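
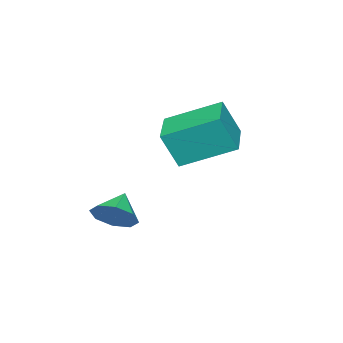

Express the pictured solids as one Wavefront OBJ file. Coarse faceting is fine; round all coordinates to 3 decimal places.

v -1.981 0.551 0.191
v -1.578 0.098 1.53
v -2.873 2.244 1.032
v -2.471 1.79 2.371
v -0.429 1.45 0.029
v -0.027 0.996 1.368
v -1.322 3.142 0.87
v -0.919 2.689 2.209
v 1.963 0.613 -1.565
v 2.47 0.351 -0.977
v 1.077 0.407 -0.895
v 2.355 0.967 -0.939
v 2.011 1.376 -1.268
v 1.638 1.337 -1.771
v 1.456 0.875 -2.154
v 1.57 0.259 -2.192
v 1.915 -0.149 -1.863
v 2.287 -0.111 -1.36
f 2 4 1
f 5 2 1
f 1 4 3
f 3 5 1
f 2 8 4
f 6 2 5
f 6 8 2
f 4 8 3
f 7 5 3
f 3 8 7
f 7 6 5
f 8 6 7
f 10 9 12
f 10 12 11
f 12 9 13
f 12 13 11
f 13 9 14
f 13 14 11
f 14 9 15
f 14 15 11
f 15 9 16
f 15 16 11
f 16 9 17
f 16 17 11
f 17 9 18
f 17 18 11
f 18 9 10
f 18 10 11



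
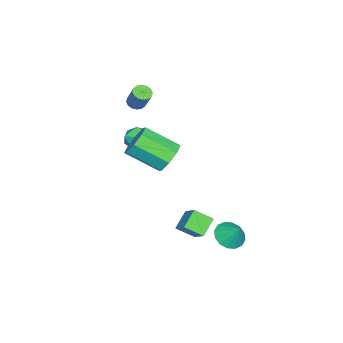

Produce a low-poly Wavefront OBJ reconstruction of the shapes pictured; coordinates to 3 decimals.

v 1.509 0.677 -2.65
v 2.28 1.429 -1.803
v 1.253 1.574 -3.213
v 2.023 2.326 -2.366
v 2.397 0.514 -3.314
v 3.167 1.266 -2.467
v 2.14 1.411 -3.877
v 2.911 2.163 -3.03
v -1.853 -3.304 2.179
v -1.463 -3.09 1.929
v -1.058 -2.562 3.011
v -1.447 -2.776 3.261
v -1.659 -2.913 1.916
v -1.254 -2.385 2.997
v -1.906 -2.841 1.973
v -1.501 -2.313 3.055
v -2.139 -2.892 2.086
v -1.734 -2.365 3.167
v -2.295 -3.055 2.223
v -1.89 -2.527 3.305
v -2.333 -3.284 2.349
v -1.928 -2.756 3.431
v -2.242 -3.518 2.429
v -1.837 -2.99 3.511
v -2.046 -3.695 2.443
v -1.641 -3.167 3.524
v -1.799 -3.767 2.385
v -1.394 -3.239 3.467
v -1.566 -3.715 2.273
v -1.161 -3.188 3.354
v -1.41 -3.553 2.135
v -1.005 -3.025 3.217
v -1.372 -3.324 2.009
v -0.967 -2.796 3.091
v 1.285 -1.199 2.355
v 1.773 -1.152 1.751
v 1.227 -2.448 2.209
v 1.715 -2.401 1.605
v 1.971 -2.255 2.325
v 2.008 -1.483 2.415
v 0.992 -2.117 1.545
v 1.029 -1.345 1.635
v 1.592 -1.719 1.25
v 2.197 -1.804 1.732
v 0.803 -1.796 2.228
v 1.408 -1.881 2.71
v 1.976 3.142 -3.376
v 2.767 2.928 -3.507
v 2.304 3.798 -2.464
v 2.708 3.283 -3.741
v 2.453 3.601 -3.877
v 2.07 3.796 -3.879
v 1.662 3.816 -3.747
v 1.338 3.655 -3.515
v 1.185 3.357 -3.245
v 1.244 3.002 -3.011
v 1.499 2.684 -2.875
v 1.882 2.489 -2.873
v 2.29 2.469 -3.006
v 2.614 2.63 -3.238
v 3.416 0.646 2.453
v 4.23 0.947 2.727
v 4.498 -0.685 3.721
v 3.684 -0.986 3.447
v 3.718 1.128 3.163
v 3.986 -0.504 4.157
v 3.029 1.027 3.183
v 3.297 -0.605 4.177
v 2.567 0.703 2.775
v 2.835 -0.929 3.77
v 2.602 0.345 2.179
v 2.87 -1.287 3.173
v 3.114 0.164 1.743
v 3.382 -1.468 2.737
v 3.803 0.265 1.723
v 4.071 -1.367 2.717
v 4.265 0.589 2.13
v 4.533 -1.043 3.125
f 2 4 1
f 5 2 1
f 1 4 3
f 3 5 1
f 2 8 4
f 6 2 5
f 6 8 2
f 4 8 3
f 7 5 3
f 3 8 7
f 7 6 5
f 8 6 7
f 10 9 13
f 10 13 11
f 11 13 14
f 11 14 12
f 13 9 15
f 13 15 14
f 14 15 16
f 14 16 12
f 15 9 17
f 15 17 16
f 16 17 18
f 16 18 12
f 17 9 19
f 17 19 18
f 18 19 20
f 18 20 12
f 19 9 21
f 19 21 20
f 20 21 22
f 20 22 12
f 21 9 23
f 21 23 22
f 22 23 24
f 22 24 12
f 23 9 25
f 23 25 24
f 24 25 26
f 24 26 12
f 25 9 27
f 25 27 26
f 26 27 28
f 26 28 12
f 27 9 29
f 27 29 28
f 28 29 30
f 28 30 12
f 29 9 31
f 29 31 30
f 30 31 32
f 30 32 12
f 31 9 33
f 31 33 32
f 32 33 34
f 32 34 12
f 33 9 10
f 33 10 34
f 34 10 11
f 34 11 12
f 35 46 40
f 35 40 36
f 35 36 42
f 35 42 45
f 35 45 46
f 36 40 44
f 40 46 39
f 46 45 37
f 45 42 41
f 42 36 43
f 38 44 39
f 38 39 37
f 38 37 41
f 38 41 43
f 38 43 44
f 39 44 40
f 37 39 46
f 41 37 45
f 43 41 42
f 44 43 36
f 48 47 50
f 48 50 49
f 50 47 51
f 50 51 49
f 51 47 52
f 51 52 49
f 52 47 53
f 52 53 49
f 53 47 54
f 53 54 49
f 54 47 55
f 54 55 49
f 55 47 56
f 55 56 49
f 56 47 57
f 56 57 49
f 57 47 58
f 57 58 49
f 58 47 59
f 58 59 49
f 59 47 60
f 59 60 49
f 60 47 48
f 60 48 49
f 62 61 65
f 62 65 63
f 63 65 66
f 63 66 64
f 65 61 67
f 65 67 66
f 66 67 68
f 66 68 64
f 67 61 69
f 67 69 68
f 68 69 70
f 68 70 64
f 69 61 71
f 69 71 70
f 70 71 72
f 70 72 64
f 71 61 73
f 71 73 72
f 72 73 74
f 72 74 64
f 73 61 75
f 73 75 74
f 74 75 76
f 74 76 64
f 75 61 77
f 75 77 76
f 76 77 78
f 76 78 64
f 77 61 62
f 77 62 78
f 78 62 63
f 78 63 64



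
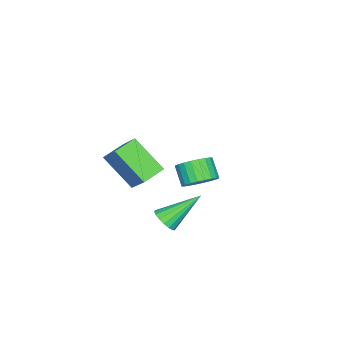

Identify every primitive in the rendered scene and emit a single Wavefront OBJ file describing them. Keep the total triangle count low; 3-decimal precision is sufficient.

v 2.423 2.062 -3.369
v 2.932 2.066 -2.933
v 1.317 3.238 -2.091
v 2.988 2.321 -3.119
v 2.915 2.517 -3.362
v 2.729 2.608 -3.607
v 2.473 2.574 -3.798
v 2.206 2.423 -3.89
v 1.989 2.189 -3.863
v 1.871 1.925 -3.722
v 1.879 1.693 -3.501
v 2.013 1.546 -3.25
v 2.24 1.516 -3.026
v 2.51 1.612 -2.88
v 2.759 1.81 -2.847
v -2.619 1.286 -4.402
v -1.971 0.677 -4.441
v -2.493 0.066 -3.577
v -3.141 0.674 -3.538
v -1.842 0.898 -4.207
v -2.364 0.287 -3.343
v -1.831 1.179 -4.002
v -2.353 0.567 -3.138
v -1.941 1.475 -3.858
v -2.462 0.864 -2.994
v -2.153 1.743 -3.797
v -2.675 1.132 -2.933
v -2.437 1.941 -3.828
v -2.958 1.33 -2.964
v -2.748 2.039 -3.947
v -3.27 1.428 -3.083
v -3.04 2.023 -4.134
v -3.561 1.412 -3.27
v -3.267 1.894 -4.363
v -3.789 1.283 -3.499
v -3.396 1.673 -4.597
v -3.918 1.062 -3.733
v -3.407 1.393 -4.802
v -3.929 0.781 -3.938
v -3.298 1.096 -4.946
v -3.819 0.485 -4.082
v -3.085 0.828 -5.007
v -3.607 0.217 -4.143
v -2.802 0.63 -4.976
v -3.323 0.019 -4.112
v -2.49 0.532 -4.857
v -3.012 -0.079 -3.993
v -2.199 0.548 -4.67
v -2.72 -0.063 -3.806
v 1.604 -0.365 0.22
v 2.184 0.543 1.249
v 1.762 1.092 -1.156
v 2.342 2 -0.127
v 2.678 -0.74 -0.053
v 3.258 0.168 0.976
v 2.836 0.717 -1.429
v 3.416 1.625 -0.4
f 2 1 4
f 2 4 3
f 4 1 5
f 4 5 3
f 5 1 6
f 5 6 3
f 6 1 7
f 6 7 3
f 7 1 8
f 7 8 3
f 8 1 9
f 8 9 3
f 9 1 10
f 9 10 3
f 10 1 11
f 10 11 3
f 11 1 12
f 11 12 3
f 12 1 13
f 12 13 3
f 13 1 14
f 13 14 3
f 14 1 15
f 14 15 3
f 15 1 2
f 15 2 3
f 17 16 20
f 17 20 18
f 18 20 21
f 18 21 19
f 20 16 22
f 20 22 21
f 21 22 23
f 21 23 19
f 22 16 24
f 22 24 23
f 23 24 25
f 23 25 19
f 24 16 26
f 24 26 25
f 25 26 27
f 25 27 19
f 26 16 28
f 26 28 27
f 27 28 29
f 27 29 19
f 28 16 30
f 28 30 29
f 29 30 31
f 29 31 19
f 30 16 32
f 30 32 31
f 31 32 33
f 31 33 19
f 32 16 34
f 32 34 33
f 33 34 35
f 33 35 19
f 34 16 36
f 34 36 35
f 35 36 37
f 35 37 19
f 36 16 38
f 36 38 37
f 37 38 39
f 37 39 19
f 38 16 40
f 38 40 39
f 39 40 41
f 39 41 19
f 40 16 42
f 40 42 41
f 41 42 43
f 41 43 19
f 42 16 44
f 42 44 43
f 43 44 45
f 43 45 19
f 44 16 46
f 44 46 45
f 45 46 47
f 45 47 19
f 46 16 48
f 46 48 47
f 47 48 49
f 47 49 19
f 48 16 17
f 48 17 49
f 49 17 18
f 49 18 19
f 51 53 50
f 54 51 50
f 50 53 52
f 52 54 50
f 51 57 53
f 55 51 54
f 55 57 51
f 53 57 52
f 56 54 52
f 52 57 56
f 56 55 54
f 57 55 56



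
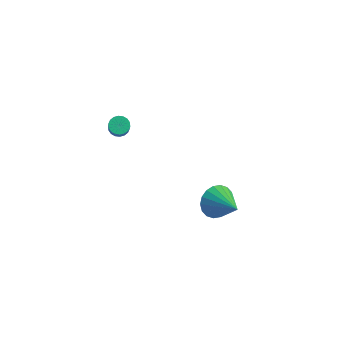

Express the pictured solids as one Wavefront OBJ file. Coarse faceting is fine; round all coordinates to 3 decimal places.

v -4.094 3.158 1.283
v -3.616 3.497 1.216
v -3.188 3.062 2.071
v -3.666 2.722 2.137
v -3.771 3.644 1.369
v -3.343 3.209 2.223
v -3.99 3.695 1.504
v -3.562 3.259 2.359
v -4.23 3.639 1.596
v -3.802 3.204 2.45
v -4.442 3.488 1.625
v -4.015 3.053 2.48
v -4.586 3.272 1.587
v -4.159 2.836 2.442
v -4.632 3.033 1.489
v -4.205 2.597 2.343
v -4.572 2.818 1.349
v -4.144 2.383 2.204
v -4.417 2.671 1.197
v -3.989 2.236 2.051
v -4.198 2.621 1.061
v -3.77 2.185 1.916
v -3.958 2.676 0.97
v -3.53 2.241 1.824
v -3.745 2.827 0.94
v -3.318 2.392 1.795
v -3.601 3.044 0.978
v -3.174 2.608 1.833
v -3.555 3.283 1.077
v -3.128 2.847 1.931
v 2.583 3.357 -0.988
v 3.115 3.598 -1.849
v 4.297 2.923 -0.052
v 3.094 4.002 -1.624
v 2.972 4.278 -1.273
v 2.773 4.372 -0.866
v 2.537 4.265 -0.483
v 2.31 3.977 -0.2
v 2.136 3.567 -0.073
v 2.052 3.116 -0.127
v 2.073 2.712 -0.352
v 2.194 2.435 -0.703
v 2.393 2.342 -1.11
v 2.63 2.449 -1.493
v 2.857 2.736 -1.776
v 3.03 3.146 -1.903
f 2 1 5
f 2 5 3
f 3 5 6
f 3 6 4
f 5 1 7
f 5 7 6
f 6 7 8
f 6 8 4
f 7 1 9
f 7 9 8
f 8 9 10
f 8 10 4
f 9 1 11
f 9 11 10
f 10 11 12
f 10 12 4
f 11 1 13
f 11 13 12
f 12 13 14
f 12 14 4
f 13 1 15
f 13 15 14
f 14 15 16
f 14 16 4
f 15 1 17
f 15 17 16
f 16 17 18
f 16 18 4
f 17 1 19
f 17 19 18
f 18 19 20
f 18 20 4
f 19 1 21
f 19 21 20
f 20 21 22
f 20 22 4
f 21 1 23
f 21 23 22
f 22 23 24
f 22 24 4
f 23 1 25
f 23 25 24
f 24 25 26
f 24 26 4
f 25 1 27
f 25 27 26
f 26 27 28
f 26 28 4
f 27 1 29
f 27 29 28
f 28 29 30
f 28 30 4
f 29 1 2
f 29 2 30
f 30 2 3
f 30 3 4
f 32 31 34
f 32 34 33
f 34 31 35
f 34 35 33
f 35 31 36
f 35 36 33
f 36 31 37
f 36 37 33
f 37 31 38
f 37 38 33
f 38 31 39
f 38 39 33
f 39 31 40
f 39 40 33
f 40 31 41
f 40 41 33
f 41 31 42
f 41 42 33
f 42 31 43
f 42 43 33
f 43 31 44
f 43 44 33
f 44 31 45
f 44 45 33
f 45 31 46
f 45 46 33
f 46 31 32
f 46 32 33



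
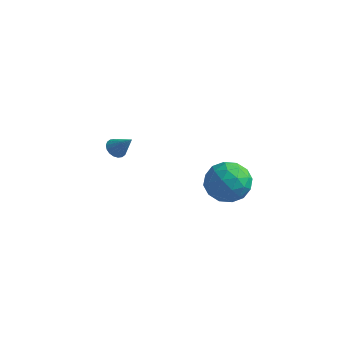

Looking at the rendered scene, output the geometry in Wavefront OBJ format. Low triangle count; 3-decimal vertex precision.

v -4.337 2.734 2.58
v -3.991 3.105 2.26
v -3.423 2.726 3.56
v -4.142 3.273 2.402
v -4.332 3.334 2.58
v -4.523 3.276 2.758
v -4.677 3.111 2.9
v -4.764 2.871 2.979
v -4.766 2.604 2.98
v -4.683 2.363 2.901
v -4.532 2.195 2.758
v -4.343 2.134 2.58
v -4.152 2.192 2.403
v -3.998 2.357 2.26
v -3.911 2.597 2.181
v -3.909 2.864 2.181
v 0.978 2.828 2.441
v 1.923 3.608 2.544
v 2.177 1.312 2.916
v 3.122 2.092 3.019
v 2.206 2.124 3.84
v 1.465 3.061 3.546
v 2.635 1.859 1.914
v 1.894 2.796 1.62
v 2.947 3.009 2.218
v 2.682 3.173 3.409
v 1.418 1.747 2.051
v 1.153 1.911 3.242
v 1.345 3.351 2.451
v 2.755 1.569 3.009
v 2.216 1.588 3.492
v 2.772 2.046 3.552
v 1.076 3.029 3.04
v 1.632 3.488 3.1
v 1.798 2.616 3.862
v 2.468 1.432 2.36
v 3.024 1.891 2.42
v 1.328 2.874 1.908
v 1.884 3.332 1.968
v 2.302 2.304 1.598
v 2.503 3.458 2.32
v 3.208 2.567 2.599
v 2.921 2.43 1.95
v 2.486 2.981 1.777
v 2.347 3.554 3.019
v 3.052 2.663 3.299
v 2.514 2.682 3.781
v 2.078 3.232 3.608
v 2.949 3.202 2.828
v 1.048 2.257 2.161
v 1.753 1.366 2.441
v 2.022 1.688 1.852
v 1.586 2.238 1.679
v 0.892 2.353 2.861
v 1.597 1.462 3.14
v 1.614 1.939 3.683
v 1.179 2.49 3.51
v 1.151 1.718 2.632
f 2 1 4
f 2 4 3
f 4 1 5
f 4 5 3
f 5 1 6
f 5 6 3
f 6 1 7
f 6 7 3
f 7 1 8
f 7 8 3
f 8 1 9
f 8 9 3
f 9 1 10
f 9 10 3
f 10 1 11
f 10 11 3
f 11 1 12
f 11 12 3
f 12 1 13
f 12 13 3
f 13 1 14
f 13 14 3
f 14 1 15
f 14 15 3
f 15 1 16
f 15 16 3
f 16 1 2
f 16 2 3
f 17 54 33
f 54 28 57
f 33 57 22
f 54 57 33
f 17 33 29
f 33 22 34
f 29 34 18
f 33 34 29
f 17 29 38
f 29 18 39
f 38 39 24
f 29 39 38
f 17 38 50
f 38 24 53
f 50 53 27
f 38 53 50
f 17 50 54
f 50 27 58
f 54 58 28
f 50 58 54
f 18 34 45
f 34 22 48
f 45 48 26
f 34 48 45
f 22 57 35
f 57 28 56
f 35 56 21
f 57 56 35
f 28 58 55
f 58 27 51
f 55 51 19
f 58 51 55
f 27 53 52
f 53 24 40
f 52 40 23
f 53 40 52
f 24 39 44
f 39 18 41
f 44 41 25
f 39 41 44
f 20 46 32
f 46 26 47
f 32 47 21
f 46 47 32
f 20 32 30
f 32 21 31
f 30 31 19
f 32 31 30
f 20 30 37
f 30 19 36
f 37 36 23
f 30 36 37
f 20 37 42
f 37 23 43
f 42 43 25
f 37 43 42
f 20 42 46
f 42 25 49
f 46 49 26
f 42 49 46
f 21 47 35
f 47 26 48
f 35 48 22
f 47 48 35
f 19 31 55
f 31 21 56
f 55 56 28
f 31 56 55
f 23 36 52
f 36 19 51
f 52 51 27
f 36 51 52
f 25 43 44
f 43 23 40
f 44 40 24
f 43 40 44
f 26 49 45
f 49 25 41
f 45 41 18
f 49 41 45



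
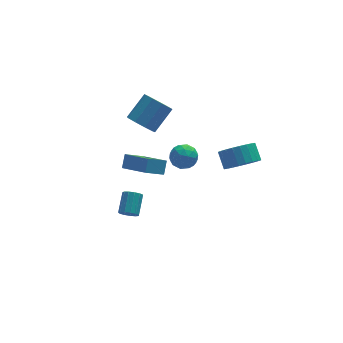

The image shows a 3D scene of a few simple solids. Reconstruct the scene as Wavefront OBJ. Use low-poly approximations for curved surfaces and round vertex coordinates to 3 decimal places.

v 1.137 -0.302 1.837
v 1.805 -0.008 1.487
v 1.295 -1.432 1.193
v 1.963 -1.138 0.843
v 1.96 -1.301 1.636
v 1.863 -0.602 2.034
v 1.237 -0.838 0.646
v 1.14 -0.139 1.044
v 1.867 -0.339 0.75
v 2.314 -0.626 1.362
v 0.786 -0.814 1.318
v 1.233 -1.101 1.93
v 1.457 -0.056 1.719
v 1.643 -1.384 0.961
v 1.641 -1.48 1.428
v 2.034 -1.307 1.221
v 1.491 -0.405 2.04
v 1.884 -0.233 1.834
v 1.975 -0.992 1.922
v 1.216 -1.207 0.846
v 1.609 -1.035 0.64
v 1.066 -0.133 1.459
v 1.459 0.04 1.252
v 1.125 -0.448 0.758
v 1.886 -0.078 1.08
v 1.979 -0.742 0.701
v 1.553 -0.565 0.586
v 1.495 -0.155 0.82
v 2.149 -0.246 1.439
v 2.242 -0.91 1.061
v 2.24 -1.006 1.527
v 2.183 -0.595 1.761
v 2.185 -0.441 1.006
v 0.858 -0.53 1.619
v 0.951 -1.194 1.241
v 0.917 -0.845 0.919
v 0.86 -0.434 1.153
v 1.121 -0.698 1.979
v 1.214 -1.362 1.6
v 1.605 -1.285 1.86
v 1.547 -0.875 2.094
v 0.915 -0.999 1.674
v 0.216 2.69 1.322
v 0.782 2.814 0.633
v 1.949 3.475 1.709
v 1.384 3.35 2.398
v 0.43 3.313 0.708
v 1.597 3.974 1.785
v -0.023 3.52 1.071
v 1.144 4.181 2.148
v -0.363 3.339 1.551
v 0.804 4 2.628
v -0.432 2.854 1.924
v 0.735 3.515 3
v -0.198 2.292 2.015
v 0.969 2.953 3.091
v 0.23 1.916 1.781
v 1.397 2.577 2.858
v 0.652 1.902 1.333
v 1.819 2.563 2.41
v 0.87 2.256 0.879
v 2.037 2.917 1.956
v 3.87 -3.324 2.468
v 4.761 -3.576 2.844
v 4.702 -2.769 3.527
v 3.81 -2.516 3.152
v 4.865 -3.329 2.56
v 4.806 -2.521 3.244
v 4.818 -3.081 2.263
v 4.759 -2.273 2.947
v 4.626 -2.87 1.997
v 4.567 -2.062 2.681
v 4.319 -2.728 1.803
v 4.26 -1.92 2.486
v 3.943 -2.676 1.71
v 3.884 -1.869 2.393
v 3.557 -2.724 1.732
v 3.497 -1.916 2.416
v 3.218 -2.862 1.866
v 3.158 -2.055 2.55
v 2.978 -3.071 2.093
v 2.919 -2.264 2.776
v 2.874 -3.319 2.376
v 2.815 -2.511 3.06
v 2.921 -3.567 2.673
v 2.862 -2.759 3.357
v 3.113 -3.778 2.939
v 3.054 -2.97 3.623
v 3.42 -3.92 3.134
v 3.361 -3.112 3.817
v 3.796 -3.971 3.227
v 3.737 -3.164 3.91
v 4.183 -3.924 3.204
v 4.123 -3.116 3.888
v 4.522 -3.785 3.07
v 4.462 -2.978 3.754
v -1.121 0.581 -4.239
v -0.729 0.669 -4.643
v -0.207 1.647 -3.926
v -0.599 1.559 -3.521
v -0.979 0.857 -4.717
v -0.457 1.834 -3.999
v -1.274 0.957 -4.639
v -0.752 1.934 -3.921
v -1.52 0.938 -4.434
v -0.999 1.915 -3.716
v -1.64 0.806 -4.167
v -1.118 1.783 -3.449
v -1.595 0.602 -3.923
v -1.073 1.579 -3.205
v -1.399 0.392 -3.779
v -0.877 1.369 -3.061
v -1.115 0.242 -3.781
v -0.593 1.219 -3.063
v -0.833 0.2 -3.929
v -0.311 1.177 -3.211
v -0.642 0.279 -4.175
v -0.121 1.256 -3.457
v -0.603 0.454 -4.441
v -0.082 1.431 -3.723
v -1.088 -1.798 2
v -0.318 -3.389 2.915
v -2.094 -1.939 2.601
v -1.324 -3.53 3.516
v -0.796 -1.31 2.604
v -0.026 -2.901 3.519
v -1.802 -1.451 3.205
v -1.032 -3.042 4.12
f 1 38 17
f 38 12 41
f 17 41 6
f 38 41 17
f 1 17 13
f 17 6 18
f 13 18 2
f 17 18 13
f 1 13 22
f 13 2 23
f 22 23 8
f 13 23 22
f 1 22 34
f 22 8 37
f 34 37 11
f 22 37 34
f 1 34 38
f 34 11 42
f 38 42 12
f 34 42 38
f 2 18 29
f 18 6 32
f 29 32 10
f 18 32 29
f 6 41 19
f 41 12 40
f 19 40 5
f 41 40 19
f 12 42 39
f 42 11 35
f 39 35 3
f 42 35 39
f 11 37 36
f 37 8 24
f 36 24 7
f 37 24 36
f 8 23 28
f 23 2 25
f 28 25 9
f 23 25 28
f 4 30 16
f 30 10 31
f 16 31 5
f 30 31 16
f 4 16 14
f 16 5 15
f 14 15 3
f 16 15 14
f 4 14 21
f 14 3 20
f 21 20 7
f 14 20 21
f 4 21 26
f 21 7 27
f 26 27 9
f 21 27 26
f 4 26 30
f 26 9 33
f 30 33 10
f 26 33 30
f 5 31 19
f 31 10 32
f 19 32 6
f 31 32 19
f 3 15 39
f 15 5 40
f 39 40 12
f 15 40 39
f 7 20 36
f 20 3 35
f 36 35 11
f 20 35 36
f 9 27 28
f 27 7 24
f 28 24 8
f 27 24 28
f 10 33 29
f 33 9 25
f 29 25 2
f 33 25 29
f 44 43 47
f 44 47 45
f 45 47 48
f 45 48 46
f 47 43 49
f 47 49 48
f 48 49 50
f 48 50 46
f 49 43 51
f 49 51 50
f 50 51 52
f 50 52 46
f 51 43 53
f 51 53 52
f 52 53 54
f 52 54 46
f 53 43 55
f 53 55 54
f 54 55 56
f 54 56 46
f 55 43 57
f 55 57 56
f 56 57 58
f 56 58 46
f 57 43 59
f 57 59 58
f 58 59 60
f 58 60 46
f 59 43 61
f 59 61 60
f 60 61 62
f 60 62 46
f 61 43 44
f 61 44 62
f 62 44 45
f 62 45 46
f 64 63 67
f 64 67 65
f 65 67 68
f 65 68 66
f 67 63 69
f 67 69 68
f 68 69 70
f 68 70 66
f 69 63 71
f 69 71 70
f 70 71 72
f 70 72 66
f 71 63 73
f 71 73 72
f 72 73 74
f 72 74 66
f 73 63 75
f 73 75 74
f 74 75 76
f 74 76 66
f 75 63 77
f 75 77 76
f 76 77 78
f 76 78 66
f 77 63 79
f 77 79 78
f 78 79 80
f 78 80 66
f 79 63 81
f 79 81 80
f 80 81 82
f 80 82 66
f 81 63 83
f 81 83 82
f 82 83 84
f 82 84 66
f 83 63 85
f 83 85 84
f 84 85 86
f 84 86 66
f 85 63 87
f 85 87 86
f 86 87 88
f 86 88 66
f 87 63 89
f 87 89 88
f 88 89 90
f 88 90 66
f 89 63 91
f 89 91 90
f 90 91 92
f 90 92 66
f 91 63 93
f 91 93 92
f 92 93 94
f 92 94 66
f 93 63 95
f 93 95 94
f 94 95 96
f 94 96 66
f 95 63 64
f 95 64 96
f 96 64 65
f 96 65 66
f 98 97 101
f 98 101 99
f 99 101 102
f 99 102 100
f 101 97 103
f 101 103 102
f 102 103 104
f 102 104 100
f 103 97 105
f 103 105 104
f 104 105 106
f 104 106 100
f 105 97 107
f 105 107 106
f 106 107 108
f 106 108 100
f 107 97 109
f 107 109 108
f 108 109 110
f 108 110 100
f 109 97 111
f 109 111 110
f 110 111 112
f 110 112 100
f 111 97 113
f 111 113 112
f 112 113 114
f 112 114 100
f 113 97 115
f 113 115 114
f 114 115 116
f 114 116 100
f 115 97 117
f 115 117 116
f 116 117 118
f 116 118 100
f 117 97 119
f 117 119 118
f 118 119 120
f 118 120 100
f 119 97 98
f 119 98 120
f 120 98 99
f 120 99 100
f 122 124 121
f 125 122 121
f 121 124 123
f 123 125 121
f 122 128 124
f 126 122 125
f 126 128 122
f 124 128 123
f 127 125 123
f 123 128 127
f 127 126 125
f 128 126 127



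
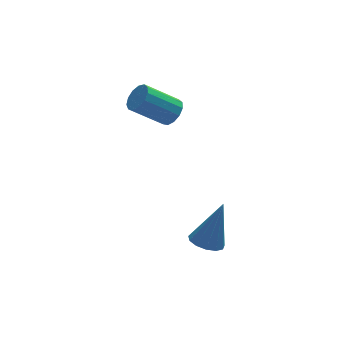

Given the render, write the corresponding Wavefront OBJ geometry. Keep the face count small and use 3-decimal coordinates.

v 2.968 1.112 1.413
v 3.36 1.466 1.841
v 1.984 1.643 2.955
v 1.592 1.288 2.527
v 3.201 1.721 1.604
v 1.824 1.898 2.718
v 2.968 1.783 1.306
v 1.591 1.96 2.42
v 2.735 1.632 1.042
v 1.358 1.809 2.156
v 2.576 1.315 0.896
v 1.199 1.492 2.01
v 2.542 0.934 0.914
v 1.165 1.111 2.028
v 2.643 0.609 1.09
v 1.266 0.786 2.205
v 2.847 0.444 1.369
v 1.47 0.621 2.483
v 3.09 0.491 1.662
v 1.713 0.667 2.776
v 3.294 0.734 1.875
v 1.917 0.911 2.99
v 3.395 1.098 1.942
v 2.018 1.275 3.056
v 3.084 -3.108 -3.23
v 3.734 -2.881 -3.526
v 3.856 -2.812 -1.31
v 3.495 -2.535 -3.484
v 3.126 -2.371 -3.36
v 2.743 -2.441 -3.195
v 2.468 -2.723 -3.041
v 2.389 -3.127 -2.947
v 2.53 -3.525 -2.942
v 2.847 -3.791 -3.029
v 3.239 -3.84 -3.179
v 3.582 -3.657 -3.345
v 3.766 -3.299 -3.475
f 2 1 5
f 2 5 3
f 3 5 6
f 3 6 4
f 5 1 7
f 5 7 6
f 6 7 8
f 6 8 4
f 7 1 9
f 7 9 8
f 8 9 10
f 8 10 4
f 9 1 11
f 9 11 10
f 10 11 12
f 10 12 4
f 11 1 13
f 11 13 12
f 12 13 14
f 12 14 4
f 13 1 15
f 13 15 14
f 14 15 16
f 14 16 4
f 15 1 17
f 15 17 16
f 16 17 18
f 16 18 4
f 17 1 19
f 17 19 18
f 18 19 20
f 18 20 4
f 19 1 21
f 19 21 20
f 20 21 22
f 20 22 4
f 21 1 23
f 21 23 22
f 22 23 24
f 22 24 4
f 23 1 2
f 23 2 24
f 24 2 3
f 24 3 4
f 26 25 28
f 26 28 27
f 28 25 29
f 28 29 27
f 29 25 30
f 29 30 27
f 30 25 31
f 30 31 27
f 31 25 32
f 31 32 27
f 32 25 33
f 32 33 27
f 33 25 34
f 33 34 27
f 34 25 35
f 34 35 27
f 35 25 36
f 35 36 27
f 36 25 37
f 36 37 27
f 37 25 26
f 37 26 27



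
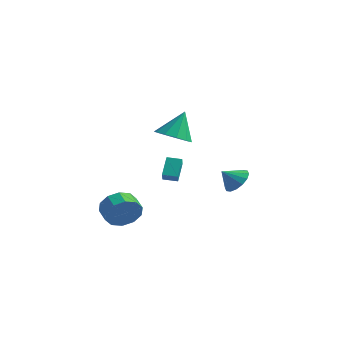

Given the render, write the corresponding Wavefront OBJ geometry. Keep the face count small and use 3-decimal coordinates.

v -2.365 0.665 -2.774
v -2.717 1.514 -1.771
v -1.619 1.1 -2.88
v -1.971 1.949 -1.878
v -1.969 0.131 -2.182
v -2.321 0.98 -1.18
v -1.223 0.566 -2.289
v -1.575 1.415 -1.286
v 0.609 3.547 -3.05
v 0.934 4.086 -2.351
v 0.071 2.833 -2.25
v 0.503 4.278 -2.47
v 0.1 4.275 -2.743
v -0.166 4.077 -3.099
v -0.224 3.736 -3.442
v -0.059 3.345 -3.68
v 0.285 3.008 -3.749
v 0.716 2.815 -3.631
v 1.118 2.819 -3.357
v 1.384 3.017 -3.001
v 1.443 3.357 -2.658
v 1.278 3.748 -2.421
v -1.407 -3.83 -3.774
v -0.852 -3.452 -2.928
v -1.678 -2.972 -2.6
v -2.233 -3.35 -3.446
v -0.794 -3.012 -3.426
v -1.62 -2.532 -3.098
v -0.97 -2.884 -4.057
v -1.796 -2.404 -3.73
v -1.313 -3.117 -4.58
v -2.139 -2.638 -4.252
v -1.692 -3.623 -4.795
v -2.518 -3.143 -4.467
v -1.962 -4.208 -4.62
v -2.788 -3.728 -4.292
v -2.02 -4.648 -4.122
v -2.846 -4.168 -3.794
v -1.844 -4.776 -3.49
v -2.67 -4.296 -3.163
v -1.501 -4.542 -2.968
v -2.327 -4.063 -2.64
v -1.122 -4.037 -2.753
v -1.948 -3.557 -2.425
v -1.456 0.431 0.685
v -0.495 0.866 0.373
v -1.304 1.309 2.375
v -0.989 1.297 0.193
v -1.662 1.398 0.202
v -2.255 1.129 0.395
v -2.544 0.594 0.699
v -2.417 -0.004 0.998
v -1.923 -0.435 1.177
v -1.251 -0.535 1.169
v -0.657 -0.266 0.976
v -0.368 0.269 0.672
f 2 4 1
f 5 2 1
f 1 4 3
f 3 5 1
f 2 8 4
f 6 2 5
f 6 8 2
f 4 8 3
f 7 5 3
f 3 8 7
f 7 6 5
f 8 6 7
f 10 9 12
f 10 12 11
f 12 9 13
f 12 13 11
f 13 9 14
f 13 14 11
f 14 9 15
f 14 15 11
f 15 9 16
f 15 16 11
f 16 9 17
f 16 17 11
f 17 9 18
f 17 18 11
f 18 9 19
f 18 19 11
f 19 9 20
f 19 20 11
f 20 9 21
f 20 21 11
f 21 9 22
f 21 22 11
f 22 9 10
f 22 10 11
f 24 23 27
f 24 27 25
f 25 27 28
f 25 28 26
f 27 23 29
f 27 29 28
f 28 29 30
f 28 30 26
f 29 23 31
f 29 31 30
f 30 31 32
f 30 32 26
f 31 23 33
f 31 33 32
f 32 33 34
f 32 34 26
f 33 23 35
f 33 35 34
f 34 35 36
f 34 36 26
f 35 23 37
f 35 37 36
f 36 37 38
f 36 38 26
f 37 23 39
f 37 39 38
f 38 39 40
f 38 40 26
f 39 23 41
f 39 41 40
f 40 41 42
f 40 42 26
f 41 23 43
f 41 43 42
f 42 43 44
f 42 44 26
f 43 23 24
f 43 24 44
f 44 24 25
f 44 25 26
f 46 45 48
f 46 48 47
f 48 45 49
f 48 49 47
f 49 45 50
f 49 50 47
f 50 45 51
f 50 51 47
f 51 45 52
f 51 52 47
f 52 45 53
f 52 53 47
f 53 45 54
f 53 54 47
f 54 45 55
f 54 55 47
f 55 45 56
f 55 56 47
f 56 45 46
f 56 46 47



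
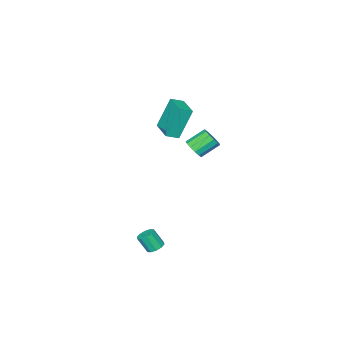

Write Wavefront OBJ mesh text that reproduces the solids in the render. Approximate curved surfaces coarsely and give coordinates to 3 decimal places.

v 2.638 1.126 -4.401
v 3.107 1.012 -4.592
v 3.352 0.54 -3.71
v 2.882 0.654 -3.519
v 3.127 1.297 -4.445
v 3.371 0.825 -3.563
v 2.959 1.517 -4.281
v 3.204 1.045 -3.399
v 2.669 1.587 -4.163
v 2.914 1.115 -3.281
v 2.366 1.482 -4.135
v 2.611 1.009 -3.253
v 2.168 1.24 -4.21
v 2.413 0.768 -3.328
v 2.149 0.955 -4.357
v 2.393 0.483 -3.475
v 2.316 0.735 -4.521
v 2.561 0.263 -3.639
v 2.606 0.665 -4.639
v 2.851 0.193 -3.757
v 2.909 0.771 -4.667
v 3.154 0.298 -3.785
v 1.154 2.343 2.803
v 1.485 2.205 3.309
v 0.617 2.658 4.002
v 0.286 2.797 3.497
v 1.579 2.528 3.215
v 0.711 2.982 3.908
v 1.538 2.792 2.99
v 0.67 3.246 3.684
v 1.375 2.914 2.707
v 0.507 3.368 3.4
v 1.142 2.855 2.453
v 0.274 3.309 3.147
v 0.912 2.633 2.311
v 0.045 3.087 3.005
v 0.76 2.319 2.325
v -0.108 2.773 3.019
v 0.732 2.013 2.491
v -0.136 2.467 3.185
v 0.838 1.811 2.756
v -0.03 2.265 3.45
v 1.045 1.779 3.036
v 0.177 2.233 3.729
v 1.286 1.925 3.242
v 0.418 2.379 3.935
v -3.19 -3.503 -0.026
v -3.919 -3.195 1.865
v -2.5 -2.172 0.024
v -3.229 -1.864 1.915
v -2.531 -3.856 0.285
v -3.26 -3.548 2.176
v -1.841 -2.525 0.335
v -2.57 -2.217 2.226
f 2 1 5
f 2 5 3
f 3 5 6
f 3 6 4
f 5 1 7
f 5 7 6
f 6 7 8
f 6 8 4
f 7 1 9
f 7 9 8
f 8 9 10
f 8 10 4
f 9 1 11
f 9 11 10
f 10 11 12
f 10 12 4
f 11 1 13
f 11 13 12
f 12 13 14
f 12 14 4
f 13 1 15
f 13 15 14
f 14 15 16
f 14 16 4
f 15 1 17
f 15 17 16
f 16 17 18
f 16 18 4
f 17 1 19
f 17 19 18
f 18 19 20
f 18 20 4
f 19 1 21
f 19 21 20
f 20 21 22
f 20 22 4
f 21 1 2
f 21 2 22
f 22 2 3
f 22 3 4
f 24 23 27
f 24 27 25
f 25 27 28
f 25 28 26
f 27 23 29
f 27 29 28
f 28 29 30
f 28 30 26
f 29 23 31
f 29 31 30
f 30 31 32
f 30 32 26
f 31 23 33
f 31 33 32
f 32 33 34
f 32 34 26
f 33 23 35
f 33 35 34
f 34 35 36
f 34 36 26
f 35 23 37
f 35 37 36
f 36 37 38
f 36 38 26
f 37 23 39
f 37 39 38
f 38 39 40
f 38 40 26
f 39 23 41
f 39 41 40
f 40 41 42
f 40 42 26
f 41 23 43
f 41 43 42
f 42 43 44
f 42 44 26
f 43 23 45
f 43 45 44
f 44 45 46
f 44 46 26
f 45 23 24
f 45 24 46
f 46 24 25
f 46 25 26
f 48 50 47
f 51 48 47
f 47 50 49
f 49 51 47
f 48 54 50
f 52 48 51
f 52 54 48
f 50 54 49
f 53 51 49
f 49 54 53
f 53 52 51
f 54 52 53



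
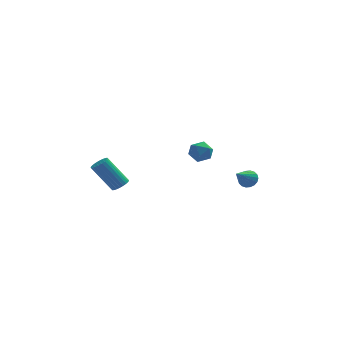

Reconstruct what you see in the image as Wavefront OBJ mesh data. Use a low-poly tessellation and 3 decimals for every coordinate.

v 0.681 -1.472 3.699
v 1.231 -1.875 3.745
v 0.029 -2.365 3.655
v 0.579 -2.768 3.701
v 0.386 -2.392 4.238
v 0.788 -1.84 4.265
v 0.472 -2.4 3.135
v 0.874 -1.848 3.162
v 1.101 -2.449 3.396
v 1.048 -2.444 4.078
v 0.212 -1.796 3.322
v 0.159 -1.791 4.004
v 3.064 0.6 0.556
v 3.519 0.573 0.881
v 2.416 -0.4 1.384
v 3.384 0.751 0.991
v 3.185 0.9 1.014
v 2.962 0.989 0.946
v 2.759 1 0.802
v 2.617 0.933 0.608
v 2.563 0.799 0.405
v 2.609 0.626 0.232
v 2.744 0.448 0.122
v 2.943 0.299 0.099
v 3.166 0.211 0.167
v 3.369 0.199 0.311
v 3.511 0.267 0.505
v 3.565 0.4 0.708
v -3.26 -2.653 1.669
v -2.845 -2.596 1.959
v -3.865 -2.41 3.382
v -4.28 -2.467 3.091
v -2.882 -2.407 1.908
v -3.902 -2.222 3.33
v -2.977 -2.256 1.82
v -3.997 -2.071 3.242
v -3.115 -2.165 1.709
v -4.135 -1.98 3.131
v -3.275 -2.149 1.592
v -4.295 -1.963 3.014
v -3.433 -2.209 1.487
v -4.453 -2.023 2.909
v -3.564 -2.337 1.409
v -4.585 -2.151 2.831
v -3.65 -2.512 1.371
v -4.67 -2.327 2.793
v -3.675 -2.71 1.378
v -4.695 -2.524 2.801
v -3.638 -2.898 1.43
v -4.658 -2.713 2.852
v -3.543 -3.049 1.518
v -4.563 -2.864 2.94
v -3.405 -3.14 1.629
v -4.425 -2.955 3.051
v -3.245 -3.157 1.746
v -4.265 -2.971 3.168
v -3.087 -3.097 1.851
v -4.107 -2.911 3.273
v -2.955 -2.969 1.929
v -3.976 -2.783 3.351
v -2.87 -2.793 1.967
v -3.89 -2.608 3.389
f 1 12 6
f 1 6 2
f 1 2 8
f 1 8 11
f 1 11 12
f 2 6 10
f 6 12 5
f 12 11 3
f 11 8 7
f 8 2 9
f 4 10 5
f 4 5 3
f 4 3 7
f 4 7 9
f 4 9 10
f 5 10 6
f 3 5 12
f 7 3 11
f 9 7 8
f 10 9 2
f 14 13 16
f 14 16 15
f 16 13 17
f 16 17 15
f 17 13 18
f 17 18 15
f 18 13 19
f 18 19 15
f 19 13 20
f 19 20 15
f 20 13 21
f 20 21 15
f 21 13 22
f 21 22 15
f 22 13 23
f 22 23 15
f 23 13 24
f 23 24 15
f 24 13 25
f 24 25 15
f 25 13 26
f 25 26 15
f 26 13 27
f 26 27 15
f 27 13 28
f 27 28 15
f 28 13 14
f 28 14 15
f 30 29 33
f 30 33 31
f 31 33 34
f 31 34 32
f 33 29 35
f 33 35 34
f 34 35 36
f 34 36 32
f 35 29 37
f 35 37 36
f 36 37 38
f 36 38 32
f 37 29 39
f 37 39 38
f 38 39 40
f 38 40 32
f 39 29 41
f 39 41 40
f 40 41 42
f 40 42 32
f 41 29 43
f 41 43 42
f 42 43 44
f 42 44 32
f 43 29 45
f 43 45 44
f 44 45 46
f 44 46 32
f 45 29 47
f 45 47 46
f 46 47 48
f 46 48 32
f 47 29 49
f 47 49 48
f 48 49 50
f 48 50 32
f 49 29 51
f 49 51 50
f 50 51 52
f 50 52 32
f 51 29 53
f 51 53 52
f 52 53 54
f 52 54 32
f 53 29 55
f 53 55 54
f 54 55 56
f 54 56 32
f 55 29 57
f 55 57 56
f 56 57 58
f 56 58 32
f 57 29 59
f 57 59 58
f 58 59 60
f 58 60 32
f 59 29 61
f 59 61 60
f 60 61 62
f 60 62 32
f 61 29 30
f 61 30 62
f 62 30 31
f 62 31 32



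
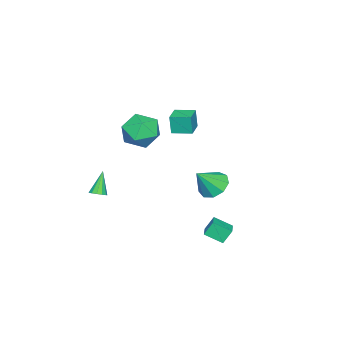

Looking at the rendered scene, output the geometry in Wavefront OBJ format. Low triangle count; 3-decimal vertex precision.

v -2.721 -0.209 2.284
v -2.759 -0.343 3.486
v -3.014 0.949 2.404
v -3.051 0.815 3.606
v -1.529 0.085 2.354
v -1.566 -0.049 3.556
v -1.821 1.243 2.474
v -1.859 1.109 3.676
v 0.091 2.958 -3.629
v -0.272 3.324 -2.795
v -0.206 3.96 -4.198
v -0.568 4.326 -3.364
v 1.048 3.374 -3.396
v 0.686 3.74 -2.562
v 0.752 4.376 -3.965
v 0.389 4.742 -3.131
v -2.929 2.018 -2.045
v -2.099 2.416 -2.484
v -1.951 1.422 -0.735
v -2.389 2.883 -2.054
v -2.932 2.946 -1.62
v -3.473 2.574 -1.385
v -3.76 1.942 -1.458
v -3.658 1.346 -1.806
v -3.215 1.064 -2.265
v -2.638 1.229 -2.622
v -2.197 1.763 -2.708
v 0.686 0.534 3.443
v 1.726 0.911 3.98
v 1.134 -1.351 3.9
v 2.174 -0.974 4.437
v 1.087 -0.707 4.947
v 0.81 0.458 4.664
v 2.05 -0.898 3.216
v 1.773 0.267 2.933
v 2.569 0.026 3.84
v 1.974 0.144 4.91
v 0.886 -0.584 2.97
v 0.291 -0.466 4.04
v 2.201 -2.488 -1.206
v 2.636 -2.612 -0.949
v 1.379 -2.612 0.126
v 2.613 -2.32 -0.936
v 2.459 -2.081 -1.008
v 2.223 -1.972 -1.144
v 1.981 -2.026 -1.299
v 1.808 -2.227 -1.424
v 1.76 -2.51 -1.48
v 1.853 -2.787 -1.449
v 2.056 -2.968 -1.341
v 2.305 -2.997 -1.189
v 2.521 -2.864 -1.043
f 2 4 1
f 5 2 1
f 1 4 3
f 3 5 1
f 2 8 4
f 6 2 5
f 6 8 2
f 4 8 3
f 7 5 3
f 3 8 7
f 7 6 5
f 8 6 7
f 10 12 9
f 13 10 9
f 9 12 11
f 11 13 9
f 10 16 12
f 14 10 13
f 14 16 10
f 12 16 11
f 15 13 11
f 11 16 15
f 15 14 13
f 16 14 15
f 18 17 20
f 18 20 19
f 20 17 21
f 20 21 19
f 21 17 22
f 21 22 19
f 22 17 23
f 22 23 19
f 23 17 24
f 23 24 19
f 24 17 25
f 24 25 19
f 25 17 26
f 25 26 19
f 26 17 27
f 26 27 19
f 27 17 18
f 27 18 19
f 28 39 33
f 28 33 29
f 28 29 35
f 28 35 38
f 28 38 39
f 29 33 37
f 33 39 32
f 39 38 30
f 38 35 34
f 35 29 36
f 31 37 32
f 31 32 30
f 31 30 34
f 31 34 36
f 31 36 37
f 32 37 33
f 30 32 39
f 34 30 38
f 36 34 35
f 37 36 29
f 41 40 43
f 41 43 42
f 43 40 44
f 43 44 42
f 44 40 45
f 44 45 42
f 45 40 46
f 45 46 42
f 46 40 47
f 46 47 42
f 47 40 48
f 47 48 42
f 48 40 49
f 48 49 42
f 49 40 50
f 49 50 42
f 50 40 51
f 50 51 42
f 51 40 52
f 51 52 42
f 52 40 41
f 52 41 42



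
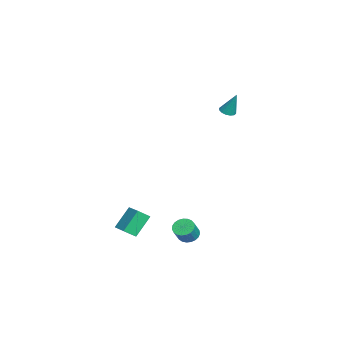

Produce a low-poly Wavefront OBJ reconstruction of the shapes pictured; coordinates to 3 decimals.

v 1.136 0.974 -4.263
v 1.667 1.131 -4.563
v 2.235 0.864 -3.697
v 1.704 0.706 -3.397
v 1.6 1.357 -4.449
v 2.168 1.09 -3.583
v 1.452 1.517 -4.303
v 2.021 1.25 -3.437
v 1.25 1.583 -4.15
v 1.818 1.316 -3.284
v 1.028 1.543 -4.017
v 1.596 1.276 -3.15
v 0.825 1.405 -3.926
v 1.393 1.138 -3.06
v 0.675 1.193 -3.894
v 1.243 0.925 -3.027
v 0.605 0.942 -3.925
v 1.174 0.675 -3.059
v 0.627 0.697 -4.015
v 1.195 0.43 -3.148
v 0.737 0.5 -4.148
v 1.305 0.233 -3.281
v 0.916 0.385 -4.301
v 1.484 0.117 -3.434
v 1.133 0.371 -4.447
v 1.701 0.104 -3.581
v 1.35 0.462 -4.562
v 1.918 0.194 -3.695
v 1.53 0.641 -4.625
v 2.099 0.374 -3.758
v 1.643 0.878 -4.625
v 2.211 0.61 -3.759
v -3.23 2.975 3.076
v -2.838 2.666 3.106
v -2.95 3.465 4.444
v -2.742 2.886 3.008
v -2.778 3.13 2.928
v -2.934 3.332 2.888
v -3.169 3.439 2.898
v -3.421 3.421 2.955
v -3.622 3.285 3.045
v -3.717 3.065 3.143
v -3.682 2.821 3.223
v -3.526 2.619 3.264
v -3.29 2.512 3.254
v -3.038 2.529 3.196
v 0.968 -2.995 -3.899
v 0.252 -2.27 -2.745
v 0.777 -2.344 -4.427
v 0.061 -1.618 -3.273
v 1.979 -2.462 -3.607
v 1.263 -1.736 -2.453
v 1.788 -1.81 -4.135
v 1.072 -1.085 -2.981
f 2 1 5
f 2 5 3
f 3 5 6
f 3 6 4
f 5 1 7
f 5 7 6
f 6 7 8
f 6 8 4
f 7 1 9
f 7 9 8
f 8 9 10
f 8 10 4
f 9 1 11
f 9 11 10
f 10 11 12
f 10 12 4
f 11 1 13
f 11 13 12
f 12 13 14
f 12 14 4
f 13 1 15
f 13 15 14
f 14 15 16
f 14 16 4
f 15 1 17
f 15 17 16
f 16 17 18
f 16 18 4
f 17 1 19
f 17 19 18
f 18 19 20
f 18 20 4
f 19 1 21
f 19 21 20
f 20 21 22
f 20 22 4
f 21 1 23
f 21 23 22
f 22 23 24
f 22 24 4
f 23 1 25
f 23 25 24
f 24 25 26
f 24 26 4
f 25 1 27
f 25 27 26
f 26 27 28
f 26 28 4
f 27 1 29
f 27 29 28
f 28 29 30
f 28 30 4
f 29 1 31
f 29 31 30
f 30 31 32
f 30 32 4
f 31 1 2
f 31 2 32
f 32 2 3
f 32 3 4
f 34 33 36
f 34 36 35
f 36 33 37
f 36 37 35
f 37 33 38
f 37 38 35
f 38 33 39
f 38 39 35
f 39 33 40
f 39 40 35
f 40 33 41
f 40 41 35
f 41 33 42
f 41 42 35
f 42 33 43
f 42 43 35
f 43 33 44
f 43 44 35
f 44 33 45
f 44 45 35
f 45 33 46
f 45 46 35
f 46 33 34
f 46 34 35
f 48 50 47
f 51 48 47
f 47 50 49
f 49 51 47
f 48 54 50
f 52 48 51
f 52 54 48
f 50 54 49
f 53 51 49
f 49 54 53
f 53 52 51
f 54 52 53



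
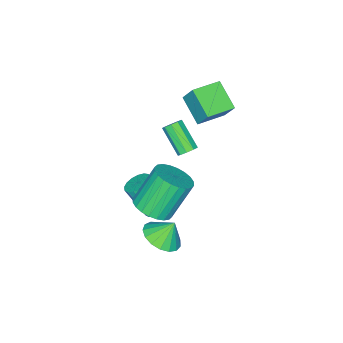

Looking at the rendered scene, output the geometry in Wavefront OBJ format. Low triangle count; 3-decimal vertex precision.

v -0.553 0.35 -1.298
v -0.128 0.11 -1.445
v -0.442 -1.091 -0.388
v -0.867 -0.85 -0.242
v -0.057 0.325 -1.18
v -0.372 -0.876 -0.123
v -0.219 0.552 -0.97
v -0.533 -0.648 0.087
v -0.537 0.685 -0.914
v -0.851 -0.516 0.143
v -0.862 0.661 -1.038
v -1.176 -0.54 0.019
v -1.043 0.492 -1.283
v -1.357 -0.709 -0.227
v -0.994 0.256 -1.536
v -1.308 -0.944 -0.479
v -0.739 0.065 -1.678
v -1.053 -1.136 -0.621
v -0.397 0.007 -1.642
v -0.711 -1.193 -0.585
v 4.188 2.287 -0.249
v 4.778 1.702 0.231
v 3.742 2.068 1.95
v 3.152 2.653 1.469
v 4.955 2.03 0.267
v 3.919 2.396 1.986
v 5.015 2.397 0.225
v 3.979 2.764 1.944
v 4.949 2.748 0.111
v 3.913 3.114 1.83
v 4.767 3.028 -0.058
v 3.731 3.394 1.661
v 4.497 3.196 -0.257
v 3.461 3.562 1.462
v 4.18 3.225 -0.454
v 3.144 3.591 1.265
v 3.864 3.111 -0.62
v 2.828 3.477 1.099
v 3.598 2.872 -0.73
v 2.562 3.238 0.989
v 3.421 2.544 -0.766
v 2.385 2.91 0.953
v 3.361 2.176 -0.724
v 2.325 2.543 0.995
v 3.427 1.826 -0.61
v 2.391 2.192 1.109
v 3.609 1.546 -0.441
v 2.573 1.912 1.278
v 3.879 1.378 -0.242
v 2.843 1.744 1.477
v 4.196 1.349 -0.045
v 3.16 1.715 1.674
v 4.512 1.463 0.121
v 3.476 1.829 1.84
v -2.406 0.068 1.836
v -2.273 0.743 2.916
v -1.946 1.315 1
v -1.813 1.99 2.08
v -1.027 -0.37 1.94
v -0.894 0.305 3.02
v -0.567 0.877 1.104
v -0.434 1.552 2.184
v 1.89 0.63 -3.428
v 2.473 0.384 -3.702
v 2.814 -0.536 -2.145
v 2.23 -0.29 -1.872
v 2.567 0.665 -3.556
v 2.908 -0.255 -1.999
v 2.505 0.938 -3.381
v 2.846 0.019 -1.824
v 2.302 1.141 -3.217
v 2.643 0.221 -1.66
v 2.005 1.226 -3.101
v 2.346 0.307 -1.544
v 1.681 1.175 -3.061
v 2.022 0.256 -1.504
v 1.405 0.999 -3.104
v 1.746 0.08 -1.547
v 1.24 0.738 -3.222
v 1.581 -0.181 -1.665
v 1.224 0.453 -3.387
v 1.565 -0.467 -1.83
v 1.36 0.208 -3.562
v 1.701 -0.712 -2.005
v 1.618 0.059 -3.706
v 1.958 -0.86 -2.149
v 1.938 0.042 -3.786
v 2.278 -0.878 -2.229
v 2.246 0.159 -3.785
v 2.587 -0.761 -2.228
v 3.709 2.405 -2.785
v 4.6 2.563 -2.437
v 3.271 2.775 -1.835
v 4.489 2.964 -2.644
v 4.199 3.236 -2.884
v 3.797 3.318 -3.101
v 3.374 3.19 -3.245
v 3.028 2.883 -3.285
v 2.838 2.466 -3.209
v 2.848 2.035 -3.037
v 3.054 1.689 -2.807
v 3.411 1.507 -2.572
v 3.835 1.53 -2.386
v 4.231 1.754 -2.291
v 4.507 2.127 -2.31
f 2 1 5
f 2 5 3
f 3 5 6
f 3 6 4
f 5 1 7
f 5 7 6
f 6 7 8
f 6 8 4
f 7 1 9
f 7 9 8
f 8 9 10
f 8 10 4
f 9 1 11
f 9 11 10
f 10 11 12
f 10 12 4
f 11 1 13
f 11 13 12
f 12 13 14
f 12 14 4
f 13 1 15
f 13 15 14
f 14 15 16
f 14 16 4
f 15 1 17
f 15 17 16
f 16 17 18
f 16 18 4
f 17 1 19
f 17 19 18
f 18 19 20
f 18 20 4
f 19 1 2
f 19 2 20
f 20 2 3
f 20 3 4
f 22 21 25
f 22 25 23
f 23 25 26
f 23 26 24
f 25 21 27
f 25 27 26
f 26 27 28
f 26 28 24
f 27 21 29
f 27 29 28
f 28 29 30
f 28 30 24
f 29 21 31
f 29 31 30
f 30 31 32
f 30 32 24
f 31 21 33
f 31 33 32
f 32 33 34
f 32 34 24
f 33 21 35
f 33 35 34
f 34 35 36
f 34 36 24
f 35 21 37
f 35 37 36
f 36 37 38
f 36 38 24
f 37 21 39
f 37 39 38
f 38 39 40
f 38 40 24
f 39 21 41
f 39 41 40
f 40 41 42
f 40 42 24
f 41 21 43
f 41 43 42
f 42 43 44
f 42 44 24
f 43 21 45
f 43 45 44
f 44 45 46
f 44 46 24
f 45 21 47
f 45 47 46
f 46 47 48
f 46 48 24
f 47 21 49
f 47 49 48
f 48 49 50
f 48 50 24
f 49 21 51
f 49 51 50
f 50 51 52
f 50 52 24
f 51 21 53
f 51 53 52
f 52 53 54
f 52 54 24
f 53 21 22
f 53 22 54
f 54 22 23
f 54 23 24
f 56 58 55
f 59 56 55
f 55 58 57
f 57 59 55
f 56 62 58
f 60 56 59
f 60 62 56
f 58 62 57
f 61 59 57
f 57 62 61
f 61 60 59
f 62 60 61
f 64 63 67
f 64 67 65
f 65 67 68
f 65 68 66
f 67 63 69
f 67 69 68
f 68 69 70
f 68 70 66
f 69 63 71
f 69 71 70
f 70 71 72
f 70 72 66
f 71 63 73
f 71 73 72
f 72 73 74
f 72 74 66
f 73 63 75
f 73 75 74
f 74 75 76
f 74 76 66
f 75 63 77
f 75 77 76
f 76 77 78
f 76 78 66
f 77 63 79
f 77 79 78
f 78 79 80
f 78 80 66
f 79 63 81
f 79 81 80
f 80 81 82
f 80 82 66
f 81 63 83
f 81 83 82
f 82 83 84
f 82 84 66
f 83 63 85
f 83 85 84
f 84 85 86
f 84 86 66
f 85 63 87
f 85 87 86
f 86 87 88
f 86 88 66
f 87 63 89
f 87 89 88
f 88 89 90
f 88 90 66
f 89 63 64
f 89 64 90
f 90 64 65
f 90 65 66
f 92 91 94
f 92 94 93
f 94 91 95
f 94 95 93
f 95 91 96
f 95 96 93
f 96 91 97
f 96 97 93
f 97 91 98
f 97 98 93
f 98 91 99
f 98 99 93
f 99 91 100
f 99 100 93
f 100 91 101
f 100 101 93
f 101 91 102
f 101 102 93
f 102 91 103
f 102 103 93
f 103 91 104
f 103 104 93
f 104 91 105
f 104 105 93
f 105 91 92
f 105 92 93



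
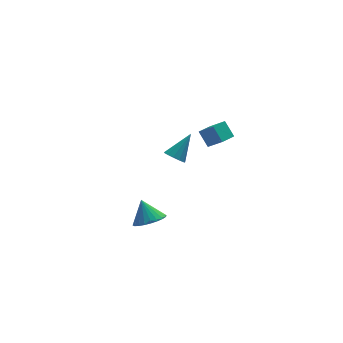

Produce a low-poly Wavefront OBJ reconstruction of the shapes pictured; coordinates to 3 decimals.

v -0.688 -4.038 1.994
v -0.952 -3.432 2.704
v 0.045 -3.554 1.854
v -0.218 -2.948 2.564
v -0.162 -4.632 2.696
v -0.425 -4.026 3.406
v 0.572 -4.148 2.556
v 0.308 -3.542 3.266
v -1.254 -0.449 -1.485
v -0.801 -0.443 -1.893
v -0.226 0.109 -0.335
v -0.95 -0.134 -1.91
v -1.196 0.075 -1.791
v -1.46 0.117 -1.576
v -1.659 -0.02 -1.331
v -1.729 -0.293 -1.136
v -1.648 -0.617 -1.051
v -1.442 -0.887 -1.104
v -1.177 -1.018 -1.277
v -0.935 -0.969 -1.517
v -0.795 -0.754 -1.747
v -3.149 -2.494 -4.26
v -2.31 -2.228 -4.256
v -3.371 -1.806 -3.18
v -2.457 -1.981 -4.443
v -2.71 -1.812 -4.603
v -3.029 -1.747 -4.71
v -3.367 -1.795 -4.749
v -3.671 -1.95 -4.714
v -3.896 -2.187 -4.609
v -4.007 -2.471 -4.452
v -3.988 -2.759 -4.265
v -3.84 -3.006 -4.077
v -3.588 -3.175 -3.918
v -3.268 -3.24 -3.811
v -2.931 -3.192 -3.772
v -2.626 -3.037 -3.807
v -2.401 -2.8 -3.912
v -2.29 -2.516 -4.069
f 2 4 1
f 5 2 1
f 1 4 3
f 3 5 1
f 2 8 4
f 6 2 5
f 6 8 2
f 4 8 3
f 7 5 3
f 3 8 7
f 7 6 5
f 8 6 7
f 10 9 12
f 10 12 11
f 12 9 13
f 12 13 11
f 13 9 14
f 13 14 11
f 14 9 15
f 14 15 11
f 15 9 16
f 15 16 11
f 16 9 17
f 16 17 11
f 17 9 18
f 17 18 11
f 18 9 19
f 18 19 11
f 19 9 20
f 19 20 11
f 20 9 21
f 20 21 11
f 21 9 10
f 21 10 11
f 23 22 25
f 23 25 24
f 25 22 26
f 25 26 24
f 26 22 27
f 26 27 24
f 27 22 28
f 27 28 24
f 28 22 29
f 28 29 24
f 29 22 30
f 29 30 24
f 30 22 31
f 30 31 24
f 31 22 32
f 31 32 24
f 32 22 33
f 32 33 24
f 33 22 34
f 33 34 24
f 34 22 35
f 34 35 24
f 35 22 36
f 35 36 24
f 36 22 37
f 36 37 24
f 37 22 38
f 37 38 24
f 38 22 39
f 38 39 24
f 39 22 23
f 39 23 24



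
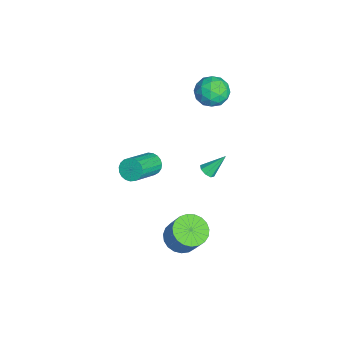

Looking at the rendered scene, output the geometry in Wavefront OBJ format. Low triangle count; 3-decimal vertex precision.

v 0.222 1.773 -0.008
v 0.705 1.925 -0.075
v 0.058 2.767 1.088
v 0.453 2.126 -0.295
v 0.066 2.12 -0.347
v -0.229 1.91 -0.201
v -0.26 1.62 0.058
v -0.008 1.419 0.278
v 0.379 1.425 0.33
v 0.674 1.635 0.184
v 1.141 -1.312 1.884
v 1.394 -1.603 1.3
v 2.813 -2.679 2.451
v 2.559 -2.388 3.036
v 1.557 -1.363 1.324
v 2.976 -2.439 2.475
v 1.648 -1.114 1.444
v 3.066 -2.19 2.595
v 1.651 -0.9 1.641
v 3.07 -1.975 2.792
v 1.566 -0.756 1.879
v 2.985 -1.832 3.031
v 1.407 -0.709 2.119
v 2.826 -1.785 3.27
v 1.203 -0.766 2.318
v 2.622 -1.842 3.469
v 0.987 -0.918 2.442
v 2.406 -1.993 3.593
v 0.798 -1.137 2.47
v 2.217 -2.213 3.621
v 0.669 -1.387 2.396
v 2.088 -2.463 3.547
v 0.621 -1.624 2.234
v 2.039 -2.7 3.385
v 0.662 -1.807 2.012
v 2.081 -2.883 3.163
v 0.787 -1.905 1.767
v 2.206 -2.98 2.918
v 0.972 -1.9 1.543
v 2.391 -2.975 2.694
v 1.187 -1.793 1.378
v 2.606 -2.869 2.529
v 1.941 0.275 -4.146
v 2.752 0.623 -4.658
v 3.55 1.072 -3.085
v 2.739 0.725 -2.574
v 2.508 0.969 -4.633
v 3.307 1.419 -3.06
v 2.166 1.196 -4.524
v 2.965 1.645 -2.951
v 1.786 1.263 -4.35
v 2.584 1.712 -2.777
v 1.432 1.159 -4.14
v 2.23 1.608 -2.568
v 1.166 0.903 -3.932
v 1.964 1.352 -2.359
v 1.034 0.538 -3.761
v 1.832 0.987 -2.188
v 1.059 0.128 -3.656
v 1.857 0.577 -2.084
v 1.236 -0.257 -3.636
v 2.034 0.192 -2.064
v 1.535 -0.55 -3.705
v 2.334 -0.101 -2.132
v 1.905 -0.7 -3.849
v 2.703 -0.251 -2.277
v 2.28 -0.681 -4.045
v 3.079 -0.232 -2.473
v 2.597 -0.497 -4.259
v 3.396 -0.048 -2.686
v 2.801 -0.179 -4.453
v 3.599 0.27 -2.88
v 2.855 0.217 -4.594
v 3.654 0.666 -3.021
v -4.091 2.899 2.912
v -3.247 3.284 3.383
v -3.593 1.336 3.297
v -2.749 1.721 3.768
v -3.691 1.87 4.185
v -3.999 2.836 3.947
v -2.841 1.784 2.733
v -3.149 2.75 2.495
v -2.474 2.595 3.273
v -3 2.648 4.17
v -3.84 1.972 2.51
v -4.366 2.025 3.407
v -3.713 3.228 3.114
v -3.127 1.392 3.566
v -3.681 1.479 3.811
v -3.185 1.706 4.088
v -4.155 2.965 3.445
v -3.658 3.192 3.722
v -3.92 2.361 4.193
v -3.182 1.428 2.958
v -2.685 1.655 3.235
v -3.655 2.914 2.592
v -3.159 3.141 2.869
v -2.92 2.259 2.487
v -2.762 3.05 3.326
v -2.47 2.132 3.552
v -2.524 2.168 2.944
v -2.705 2.736 2.804
v -3.071 3.081 3.853
v -2.778 2.163 4.079
v -3.332 2.25 4.324
v -3.513 2.818 4.185
v -2.617 2.676 3.788
v -4.062 2.457 2.601
v -3.769 1.539 2.827
v -3.327 1.802 2.495
v -3.508 2.37 2.356
v -4.37 2.488 3.128
v -4.078 1.57 3.354
v -4.135 1.884 3.876
v -4.316 2.452 3.736
v -4.223 1.944 2.892
f 2 1 4
f 2 4 3
f 4 1 5
f 4 5 3
f 5 1 6
f 5 6 3
f 6 1 7
f 6 7 3
f 7 1 8
f 7 8 3
f 8 1 9
f 8 9 3
f 9 1 10
f 9 10 3
f 10 1 2
f 10 2 3
f 12 11 15
f 12 15 13
f 13 15 16
f 13 16 14
f 15 11 17
f 15 17 16
f 16 17 18
f 16 18 14
f 17 11 19
f 17 19 18
f 18 19 20
f 18 20 14
f 19 11 21
f 19 21 20
f 20 21 22
f 20 22 14
f 21 11 23
f 21 23 22
f 22 23 24
f 22 24 14
f 23 11 25
f 23 25 24
f 24 25 26
f 24 26 14
f 25 11 27
f 25 27 26
f 26 27 28
f 26 28 14
f 27 11 29
f 27 29 28
f 28 29 30
f 28 30 14
f 29 11 31
f 29 31 30
f 30 31 32
f 30 32 14
f 31 11 33
f 31 33 32
f 32 33 34
f 32 34 14
f 33 11 35
f 33 35 34
f 34 35 36
f 34 36 14
f 35 11 37
f 35 37 36
f 36 37 38
f 36 38 14
f 37 11 39
f 37 39 38
f 38 39 40
f 38 40 14
f 39 11 41
f 39 41 40
f 40 41 42
f 40 42 14
f 41 11 12
f 41 12 42
f 42 12 13
f 42 13 14
f 44 43 47
f 44 47 45
f 45 47 48
f 45 48 46
f 47 43 49
f 47 49 48
f 48 49 50
f 48 50 46
f 49 43 51
f 49 51 50
f 50 51 52
f 50 52 46
f 51 43 53
f 51 53 52
f 52 53 54
f 52 54 46
f 53 43 55
f 53 55 54
f 54 55 56
f 54 56 46
f 55 43 57
f 55 57 56
f 56 57 58
f 56 58 46
f 57 43 59
f 57 59 58
f 58 59 60
f 58 60 46
f 59 43 61
f 59 61 60
f 60 61 62
f 60 62 46
f 61 43 63
f 61 63 62
f 62 63 64
f 62 64 46
f 63 43 65
f 63 65 64
f 64 65 66
f 64 66 46
f 65 43 67
f 65 67 66
f 66 67 68
f 66 68 46
f 67 43 69
f 67 69 68
f 68 69 70
f 68 70 46
f 69 43 71
f 69 71 70
f 70 71 72
f 70 72 46
f 71 43 73
f 71 73 72
f 72 73 74
f 72 74 46
f 73 43 44
f 73 44 74
f 74 44 45
f 74 45 46
f 75 112 91
f 112 86 115
f 91 115 80
f 112 115 91
f 75 91 87
f 91 80 92
f 87 92 76
f 91 92 87
f 75 87 96
f 87 76 97
f 96 97 82
f 87 97 96
f 75 96 108
f 96 82 111
f 108 111 85
f 96 111 108
f 75 108 112
f 108 85 116
f 112 116 86
f 108 116 112
f 76 92 103
f 92 80 106
f 103 106 84
f 92 106 103
f 80 115 93
f 115 86 114
f 93 114 79
f 115 114 93
f 86 116 113
f 116 85 109
f 113 109 77
f 116 109 113
f 85 111 110
f 111 82 98
f 110 98 81
f 111 98 110
f 82 97 102
f 97 76 99
f 102 99 83
f 97 99 102
f 78 104 90
f 104 84 105
f 90 105 79
f 104 105 90
f 78 90 88
f 90 79 89
f 88 89 77
f 90 89 88
f 78 88 95
f 88 77 94
f 95 94 81
f 88 94 95
f 78 95 100
f 95 81 101
f 100 101 83
f 95 101 100
f 78 100 104
f 100 83 107
f 104 107 84
f 100 107 104
f 79 105 93
f 105 84 106
f 93 106 80
f 105 106 93
f 77 89 113
f 89 79 114
f 113 114 86
f 89 114 113
f 81 94 110
f 94 77 109
f 110 109 85
f 94 109 110
f 83 101 102
f 101 81 98
f 102 98 82
f 101 98 102
f 84 107 103
f 107 83 99
f 103 99 76
f 107 99 103



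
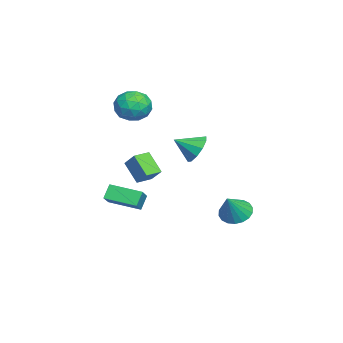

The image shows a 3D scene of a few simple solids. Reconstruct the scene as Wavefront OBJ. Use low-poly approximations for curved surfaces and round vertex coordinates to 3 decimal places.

v -2.599 -5.025 -4.575
v -3.198 -4.753 -3.681
v -2.213 -3.001 -4.931
v -2.813 -2.73 -4.037
v -1.367 -5.11 -3.723
v -1.967 -4.839 -2.829
v -0.982 -3.087 -4.079
v -1.581 -2.815 -3.185
v -1.261 -3.823 -0.75
v -0.585 -3.151 0.148
v -2.041 -3.062 -0.733
v -1.365 -2.39 0.165
v -0.475 -2.99 -1.965
v 0.201 -2.318 -1.067
v -1.255 -2.229 -1.948
v -0.579 -1.557 -1.05
v 2.133 3.008 -2.853
v 2.574 2.269 -3.381
v 3.247 2.612 -1.367
v 2.829 2.626 -3.477
v 2.946 3.059 -3.45
v 2.902 3.482 -3.304
v 2.705 3.811 -3.069
v 2.395 3.981 -2.791
v 2.033 3.958 -2.526
v 1.691 3.747 -2.326
v 1.436 3.389 -2.23
v 1.319 2.956 -2.257
v 1.363 2.533 -2.403
v 1.56 2.204 -2.638
v 1.87 2.035 -2.915
v 2.232 2.058 -3.181
v 3.604 0.97 2.519
v 4.474 1.37 2.925
v 3.836 -0.29 3.261
v 3.986 1.512 3.32
v 3.353 1.447 3.408
v 2.816 1.2 3.157
v 2.579 0.865 2.663
v 2.734 0.57 2.113
v 3.221 0.427 1.719
v 3.854 0.492 1.63
v 4.392 0.739 1.881
v 4.628 1.074 2.375
v -1.811 -3.298 4.549
v -1.335 -4.065 3.73
v -3.265 -2.855 3.29
v -2.789 -3.622 2.471
v -3.294 -4.057 3.492
v -2.396 -4.331 4.27
v -2.204 -2.589 2.75
v -1.306 -2.863 3.528
v -1.578 -3.627 2.617
v -2.252 -4.535 3.076
v -2.348 -2.385 3.944
v -3.022 -3.293 4.403
v -1.445 -3.72 4.25
v -3.155 -3.2 2.77
v -3.452 -3.455 3.37
v -3.172 -3.906 2.889
v -2.069 -3.877 4.568
v -1.789 -4.328 4.086
v -2.941 -4.323 3.946
v -2.811 -2.592 2.934
v -2.531 -3.043 2.452
v -1.428 -3.014 4.131
v -1.148 -3.465 3.65
v -1.659 -2.597 3.074
v -1.309 -3.914 3.114
v -2.163 -3.654 2.375
v -1.819 -3.046 2.539
v -1.291 -3.207 2.996
v -1.705 -4.448 3.384
v -2.559 -4.187 2.644
v -2.856 -4.443 3.245
v -2.328 -4.604 3.702
v -1.848 -4.19 2.73
v -2.041 -2.733 4.376
v -2.895 -2.472 3.636
v -2.272 -2.316 3.318
v -1.744 -2.477 3.775
v -2.437 -3.266 4.645
v -3.291 -3.006 3.906
v -3.309 -3.713 4.024
v -2.781 -3.874 4.481
v -2.752 -2.73 4.29
f 2 4 1
f 5 2 1
f 1 4 3
f 3 5 1
f 2 8 4
f 6 2 5
f 6 8 2
f 4 8 3
f 7 5 3
f 3 8 7
f 7 6 5
f 8 6 7
f 10 12 9
f 13 10 9
f 9 12 11
f 11 13 9
f 10 16 12
f 14 10 13
f 14 16 10
f 12 16 11
f 15 13 11
f 11 16 15
f 15 14 13
f 16 14 15
f 18 17 20
f 18 20 19
f 20 17 21
f 20 21 19
f 21 17 22
f 21 22 19
f 22 17 23
f 22 23 19
f 23 17 24
f 23 24 19
f 24 17 25
f 24 25 19
f 25 17 26
f 25 26 19
f 26 17 27
f 26 27 19
f 27 17 28
f 27 28 19
f 28 17 29
f 28 29 19
f 29 17 30
f 29 30 19
f 30 17 31
f 30 31 19
f 31 17 32
f 31 32 19
f 32 17 18
f 32 18 19
f 34 33 36
f 34 36 35
f 36 33 37
f 36 37 35
f 37 33 38
f 37 38 35
f 38 33 39
f 38 39 35
f 39 33 40
f 39 40 35
f 40 33 41
f 40 41 35
f 41 33 42
f 41 42 35
f 42 33 43
f 42 43 35
f 43 33 44
f 43 44 35
f 44 33 34
f 44 34 35
f 45 82 61
f 82 56 85
f 61 85 50
f 82 85 61
f 45 61 57
f 61 50 62
f 57 62 46
f 61 62 57
f 45 57 66
f 57 46 67
f 66 67 52
f 57 67 66
f 45 66 78
f 66 52 81
f 78 81 55
f 66 81 78
f 45 78 82
f 78 55 86
f 82 86 56
f 78 86 82
f 46 62 73
f 62 50 76
f 73 76 54
f 62 76 73
f 50 85 63
f 85 56 84
f 63 84 49
f 85 84 63
f 56 86 83
f 86 55 79
f 83 79 47
f 86 79 83
f 55 81 80
f 81 52 68
f 80 68 51
f 81 68 80
f 52 67 72
f 67 46 69
f 72 69 53
f 67 69 72
f 48 74 60
f 74 54 75
f 60 75 49
f 74 75 60
f 48 60 58
f 60 49 59
f 58 59 47
f 60 59 58
f 48 58 65
f 58 47 64
f 65 64 51
f 58 64 65
f 48 65 70
f 65 51 71
f 70 71 53
f 65 71 70
f 48 70 74
f 70 53 77
f 74 77 54
f 70 77 74
f 49 75 63
f 75 54 76
f 63 76 50
f 75 76 63
f 47 59 83
f 59 49 84
f 83 84 56
f 59 84 83
f 51 64 80
f 64 47 79
f 80 79 55
f 64 79 80
f 53 71 72
f 71 51 68
f 72 68 52
f 71 68 72
f 54 77 73
f 77 53 69
f 73 69 46
f 77 69 73



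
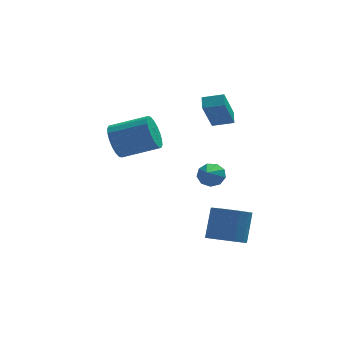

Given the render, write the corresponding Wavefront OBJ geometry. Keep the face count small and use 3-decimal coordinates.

v -2.628 -0.593 2.963
v -2.203 -0.084 2.098
v -0.206 -0.439 2.871
v -0.632 -0.947 3.737
v -2.262 0.277 2.417
v -0.266 -0.078 3.19
v -2.394 0.465 2.844
v -0.398 0.11 3.617
v -2.572 0.444 3.295
v -0.576 0.089 4.068
v -2.761 0.218 3.68
v -0.765 -0.137 4.453
v -2.924 -0.169 3.923
v -0.928 -0.524 4.696
v -3.029 -0.639 3.976
v -1.032 -0.994 4.749
v -3.054 -1.101 3.829
v -1.057 -1.456 4.602
v -2.994 -1.462 3.51
v -0.998 -1.817 4.283
v -2.862 -1.65 3.083
v -0.866 -2.005 3.856
v -2.684 -1.629 2.632
v -0.688 -1.984 3.405
v -2.495 -1.403 2.247
v -0.499 -1.758 3.02
v -2.332 -1.016 2.004
v -0.336 -1.371 2.777
v -2.228 -0.546 1.951
v -0.231 -0.901 2.724
v 2.82 2.951 2.163
v 2.169 1.993 3.986
v 2.881 3.719 2.588
v 2.231 2.761 4.412
v 3.989 2.699 2.448
v 3.339 1.741 4.272
v 4.051 3.467 2.874
v 3.4 2.509 4.697
v 2.865 -2.72 -3.507
v 3.595 -2.101 -4.028
v 4.006 -1.161 -2.334
v 3.275 -1.78 -1.813
v 3.109 -1.817 -4.067
v 3.52 -0.878 -2.373
v 2.557 -1.776 -3.956
v 2.968 -0.836 -2.263
v 2.088 -1.987 -3.725
v 2.499 -1.047 -2.031
v 1.827 -2.395 -3.436
v 2.237 -1.455 -1.742
v 1.844 -2.89 -3.165
v 2.254 -1.95 -1.471
v 2.134 -3.339 -2.986
v 2.545 -2.399 -1.292
v 2.62 -3.622 -2.947
v 3.031 -2.683 -1.253
v 3.172 -3.664 -3.057
v 3.583 -2.724 -1.364
v 3.641 -3.453 -3.289
v 4.052 -2.513 -1.595
v 3.903 -3.045 -3.578
v 4.313 -2.105 -1.884
v 3.886 -2.55 -3.849
v 4.296 -1.61 -2.155
v 2.975 4.316 -2.322
v 3.706 4.34 -1.952
v 2.525 2.804 -1.338
v 3.334 4.641 -1.66
v 2.793 4.79 -1.678
v 2.338 4.717 -1.997
v 2.18 4.457 -2.468
v 2.394 4.131 -2.871
v 2.88 3.892 -3.017
v 3.41 3.851 -2.838
v 3.736 4.028 -2.418
f 2 1 5
f 2 5 3
f 3 5 6
f 3 6 4
f 5 1 7
f 5 7 6
f 6 7 8
f 6 8 4
f 7 1 9
f 7 9 8
f 8 9 10
f 8 10 4
f 9 1 11
f 9 11 10
f 10 11 12
f 10 12 4
f 11 1 13
f 11 13 12
f 12 13 14
f 12 14 4
f 13 1 15
f 13 15 14
f 14 15 16
f 14 16 4
f 15 1 17
f 15 17 16
f 16 17 18
f 16 18 4
f 17 1 19
f 17 19 18
f 18 19 20
f 18 20 4
f 19 1 21
f 19 21 20
f 20 21 22
f 20 22 4
f 21 1 23
f 21 23 22
f 22 23 24
f 22 24 4
f 23 1 25
f 23 25 24
f 24 25 26
f 24 26 4
f 25 1 27
f 25 27 26
f 26 27 28
f 26 28 4
f 27 1 29
f 27 29 28
f 28 29 30
f 28 30 4
f 29 1 2
f 29 2 30
f 30 2 3
f 30 3 4
f 32 34 31
f 35 32 31
f 31 34 33
f 33 35 31
f 32 38 34
f 36 32 35
f 36 38 32
f 34 38 33
f 37 35 33
f 33 38 37
f 37 36 35
f 38 36 37
f 40 39 43
f 40 43 41
f 41 43 44
f 41 44 42
f 43 39 45
f 43 45 44
f 44 45 46
f 44 46 42
f 45 39 47
f 45 47 46
f 46 47 48
f 46 48 42
f 47 39 49
f 47 49 48
f 48 49 50
f 48 50 42
f 49 39 51
f 49 51 50
f 50 51 52
f 50 52 42
f 51 39 53
f 51 53 52
f 52 53 54
f 52 54 42
f 53 39 55
f 53 55 54
f 54 55 56
f 54 56 42
f 55 39 57
f 55 57 56
f 56 57 58
f 56 58 42
f 57 39 59
f 57 59 58
f 58 59 60
f 58 60 42
f 59 39 61
f 59 61 60
f 60 61 62
f 60 62 42
f 61 39 63
f 61 63 62
f 62 63 64
f 62 64 42
f 63 39 40
f 63 40 64
f 64 40 41
f 64 41 42
f 66 65 68
f 66 68 67
f 68 65 69
f 68 69 67
f 69 65 70
f 69 70 67
f 70 65 71
f 70 71 67
f 71 65 72
f 71 72 67
f 72 65 73
f 72 73 67
f 73 65 74
f 73 74 67
f 74 65 75
f 74 75 67
f 75 65 66
f 75 66 67



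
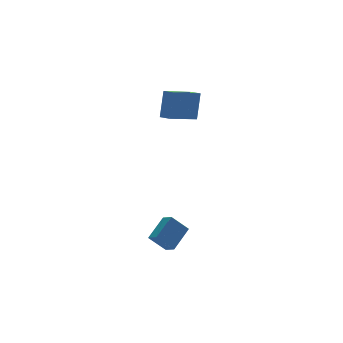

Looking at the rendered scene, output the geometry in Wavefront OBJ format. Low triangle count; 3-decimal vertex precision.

v -3.94 -4.894 -4.216
v -4.86 -4.538 -3.181
v -4.096 -4.165 -4.605
v -5.015 -3.81 -3.569
v -2.625 -4.13 -3.311
v -3.544 -3.775 -2.275
v -2.78 -3.402 -3.699
v -3.7 -3.046 -2.664
v -1.471 0.538 3.211
v -0.964 1.062 5.02
v -1.695 1.35 3.039
v -1.188 1.874 4.847
v 0.528 0.946 2.533
v 1.035 1.47 4.341
v 0.304 1.758 2.36
v 0.811 2.282 4.169
f 2 4 1
f 5 2 1
f 1 4 3
f 3 5 1
f 2 8 4
f 6 2 5
f 6 8 2
f 4 8 3
f 7 5 3
f 3 8 7
f 7 6 5
f 8 6 7
f 10 12 9
f 13 10 9
f 9 12 11
f 11 13 9
f 10 16 12
f 14 10 13
f 14 16 10
f 12 16 11
f 15 13 11
f 11 16 15
f 15 14 13
f 16 14 15



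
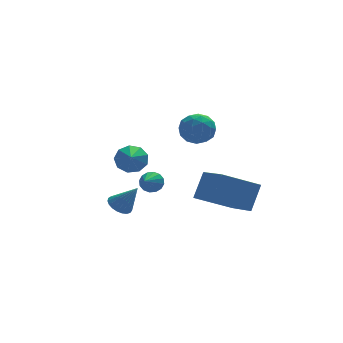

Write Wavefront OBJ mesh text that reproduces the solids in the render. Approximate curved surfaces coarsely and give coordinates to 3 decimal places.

v -0.179 1.646 -1.071
v 0.171 1.21 -1.362
v -0.841 0.674 -0.409
v 0.336 1.284 -1.09
v 0.362 1.454 -0.813
v 0.244 1.676 -0.605
v 0.012 1.89 -0.523
v -0.271 2.039 -0.587
v -0.529 2.082 -0.781
v -0.694 2.009 -1.053
v -0.721 1.839 -1.329
v -0.602 1.617 -1.537
v -0.371 1.403 -1.62
v -0.088 1.254 -1.556
v -2.605 -1.214 -0.758
v -2.191 -0.688 -0.777
v -1.895 -1.726 0.498
v -2.4 -0.592 -0.62
v -2.644 -0.603 -0.486
v -2.882 -0.72 -0.4
v -3.071 -0.923 -0.375
v -3.18 -1.176 -0.417
v -3.19 -1.436 -0.517
v -3.098 -1.657 -0.659
v -2.921 -1.802 -0.818
v -2.689 -1.845 -0.967
v -2.443 -1.779 -1.079
v -2.225 -1.616 -1.136
v -2.072 -1.383 -1.127
v -2.012 -1.121 -1.055
v -2.054 -0.875 -0.931
v -0.74 3.161 -0.133
v 0.073 3.039 0.083
v -1.16 1.819 0.693
v -0.191 3.368 0.483
v -0.712 3.6 0.595
v -1.247 3.626 0.367
v -1.544 3.435 -0.095
v -1.465 3.116 -0.575
v -1.047 2.817 -0.847
v -0.485 2.679 -0.785
v -0.043 2.767 -0.418
v 4.09 -0.638 -2.606
v 2.138 -0.476 -1.647
v 3.862 1.395 -3.413
v 1.911 1.557 -2.455
v 4.809 -0.017 -1.245
v 2.858 0.145 -0.287
v 4.582 2.016 -2.053
v 2.63 2.178 -1.094
v 1.447 0.977 3.486
v 2.174 1.094 2.876
v 1.186 -0.434 2.904
v 1.913 -0.317 2.294
v 2.085 -0.41 3.23
v 2.246 0.462 3.59
v 1.114 0.198 2.19
v 1.275 1.07 2.55
v 1.968 0.613 2.075
v 2.569 0.237 2.718
v 0.791 0.423 3.062
v 1.392 0.047 3.705
v 1.833 1.159 3.232
v 1.527 -0.499 2.548
v 1.628 -0.554 3.098
v 2.055 -0.485 2.74
v 1.876 0.787 3.652
v 2.303 0.856 3.293
v 2.251 -0.028 3.502
v 1.057 -0.196 2.487
v 1.484 -0.127 2.128
v 1.305 1.145 3.04
v 1.732 1.214 2.682
v 1.109 0.688 2.278
v 2.14 0.945 2.402
v 1.986 0.116 2.06
v 1.516 0.419 1.999
v 1.611 0.932 2.211
v 2.493 0.724 2.78
v 2.339 -0.105 2.438
v 2.44 -0.16 2.989
v 2.535 0.353 3.2
v 2.372 0.442 2.309
v 1.021 0.765 3.342
v 0.867 -0.064 3
v 0.825 0.307 2.58
v 0.92 0.82 2.791
v 1.374 0.544 3.72
v 1.22 -0.285 3.378
v 1.749 -0.272 3.569
v 1.844 0.241 3.781
v 0.988 0.218 3.471
f 2 1 4
f 2 4 3
f 4 1 5
f 4 5 3
f 5 1 6
f 5 6 3
f 6 1 7
f 6 7 3
f 7 1 8
f 7 8 3
f 8 1 9
f 8 9 3
f 9 1 10
f 9 10 3
f 10 1 11
f 10 11 3
f 11 1 12
f 11 12 3
f 12 1 13
f 12 13 3
f 13 1 14
f 13 14 3
f 14 1 2
f 14 2 3
f 16 15 18
f 16 18 17
f 18 15 19
f 18 19 17
f 19 15 20
f 19 20 17
f 20 15 21
f 20 21 17
f 21 15 22
f 21 22 17
f 22 15 23
f 22 23 17
f 23 15 24
f 23 24 17
f 24 15 25
f 24 25 17
f 25 15 26
f 25 26 17
f 26 15 27
f 26 27 17
f 27 15 28
f 27 28 17
f 28 15 29
f 28 29 17
f 29 15 30
f 29 30 17
f 30 15 31
f 30 31 17
f 31 15 16
f 31 16 17
f 33 32 35
f 33 35 34
f 35 32 36
f 35 36 34
f 36 32 37
f 36 37 34
f 37 32 38
f 37 38 34
f 38 32 39
f 38 39 34
f 39 32 40
f 39 40 34
f 40 32 41
f 40 41 34
f 41 32 42
f 41 42 34
f 42 32 33
f 42 33 34
f 44 46 43
f 47 44 43
f 43 46 45
f 45 47 43
f 44 50 46
f 48 44 47
f 48 50 44
f 46 50 45
f 49 47 45
f 45 50 49
f 49 48 47
f 50 48 49
f 51 88 67
f 88 62 91
f 67 91 56
f 88 91 67
f 51 67 63
f 67 56 68
f 63 68 52
f 67 68 63
f 51 63 72
f 63 52 73
f 72 73 58
f 63 73 72
f 51 72 84
f 72 58 87
f 84 87 61
f 72 87 84
f 51 84 88
f 84 61 92
f 88 92 62
f 84 92 88
f 52 68 79
f 68 56 82
f 79 82 60
f 68 82 79
f 56 91 69
f 91 62 90
f 69 90 55
f 91 90 69
f 62 92 89
f 92 61 85
f 89 85 53
f 92 85 89
f 61 87 86
f 87 58 74
f 86 74 57
f 87 74 86
f 58 73 78
f 73 52 75
f 78 75 59
f 73 75 78
f 54 80 66
f 80 60 81
f 66 81 55
f 80 81 66
f 54 66 64
f 66 55 65
f 64 65 53
f 66 65 64
f 54 64 71
f 64 53 70
f 71 70 57
f 64 70 71
f 54 71 76
f 71 57 77
f 76 77 59
f 71 77 76
f 54 76 80
f 76 59 83
f 80 83 60
f 76 83 80
f 55 81 69
f 81 60 82
f 69 82 56
f 81 82 69
f 53 65 89
f 65 55 90
f 89 90 62
f 65 90 89
f 57 70 86
f 70 53 85
f 86 85 61
f 70 85 86
f 59 77 78
f 77 57 74
f 78 74 58
f 77 74 78
f 60 83 79
f 83 59 75
f 79 75 52
f 83 75 79

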